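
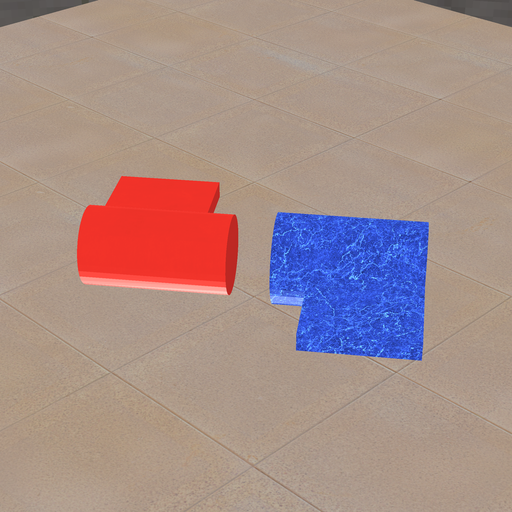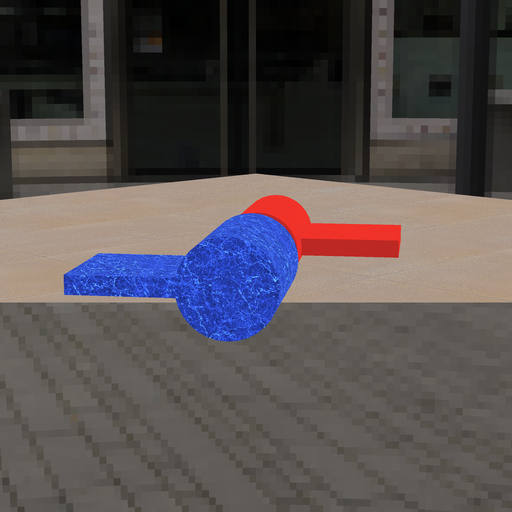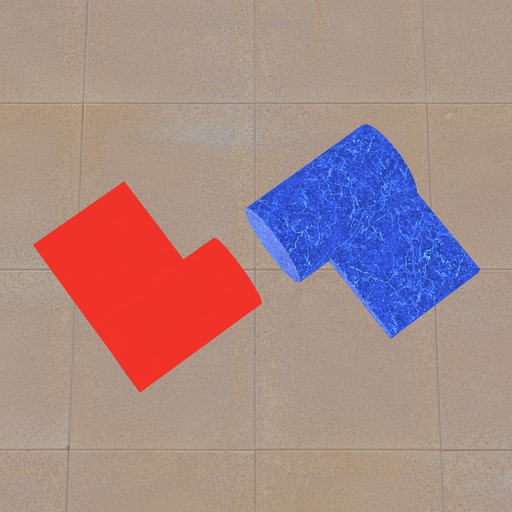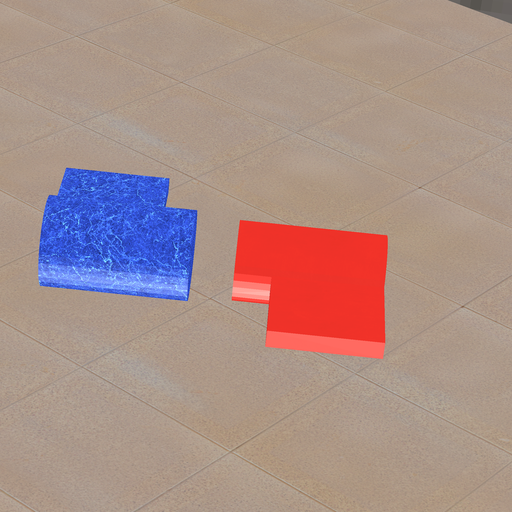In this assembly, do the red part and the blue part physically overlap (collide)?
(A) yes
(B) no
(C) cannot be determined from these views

(B) no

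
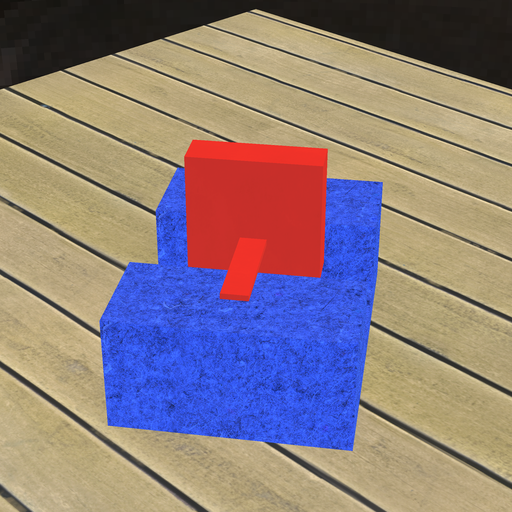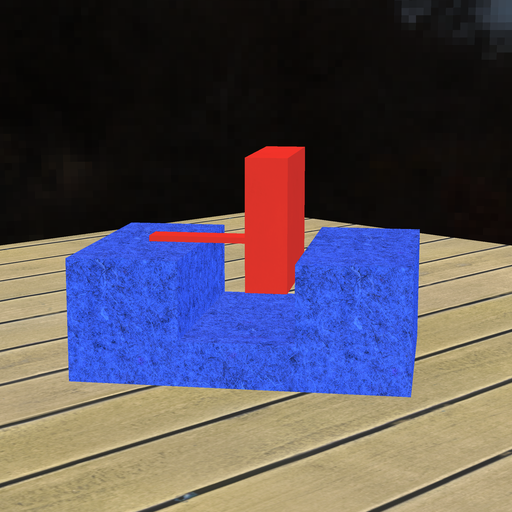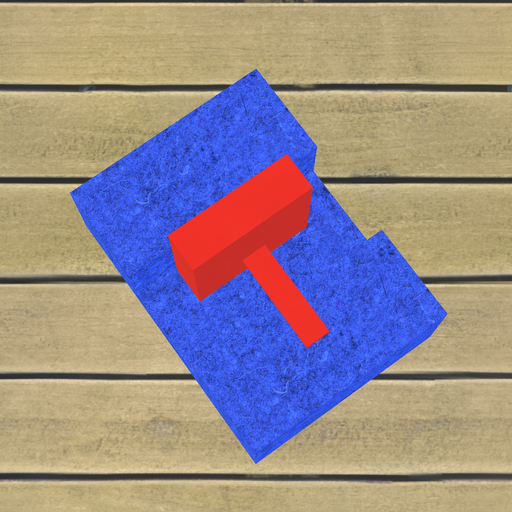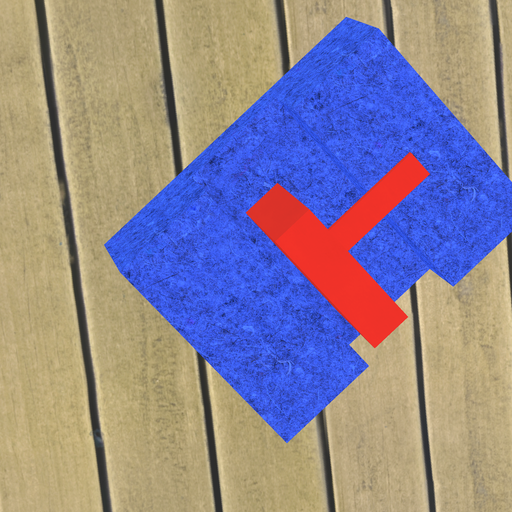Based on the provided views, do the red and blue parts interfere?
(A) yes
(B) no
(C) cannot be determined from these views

(B) no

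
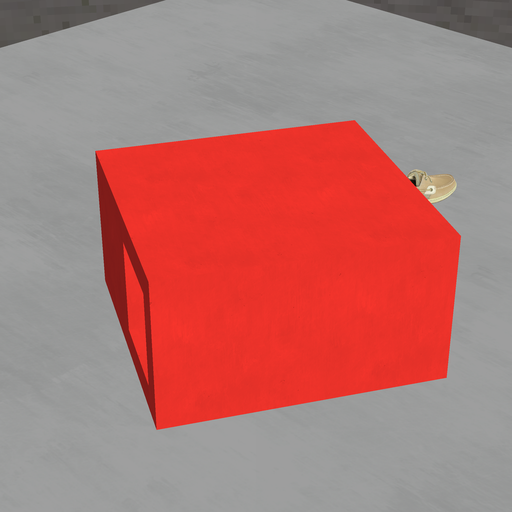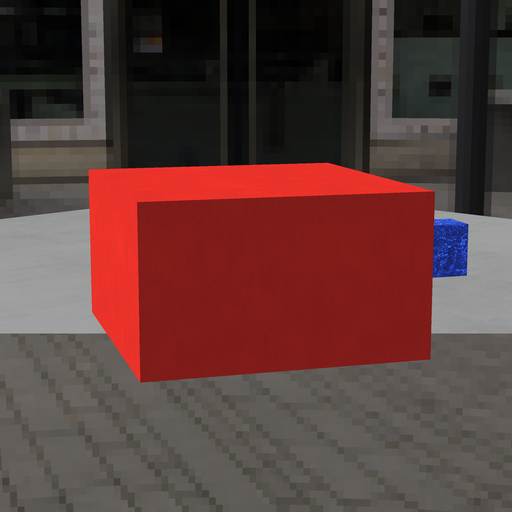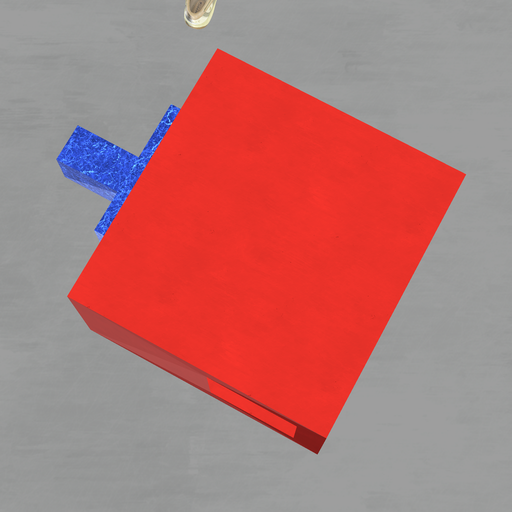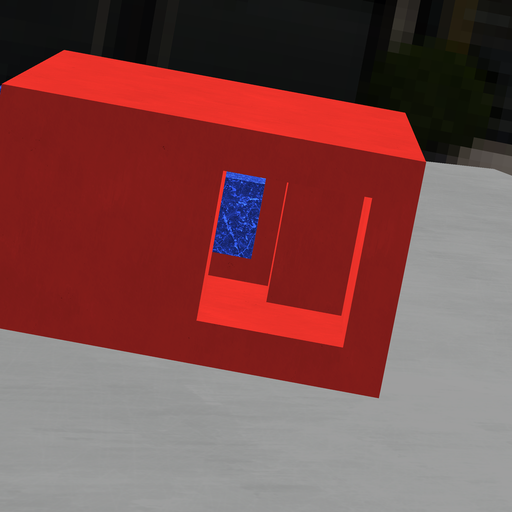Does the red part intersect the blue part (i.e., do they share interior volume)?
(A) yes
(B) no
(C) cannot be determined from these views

(B) no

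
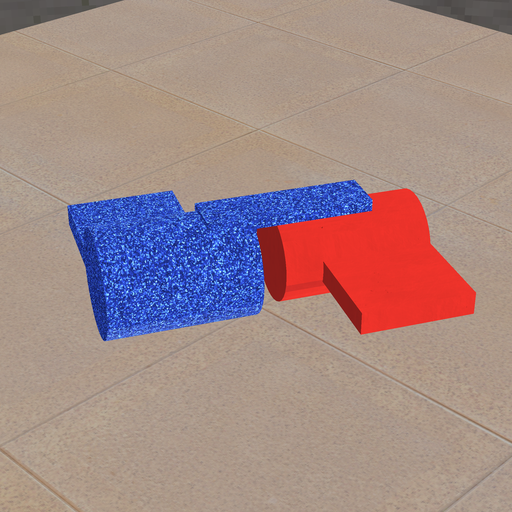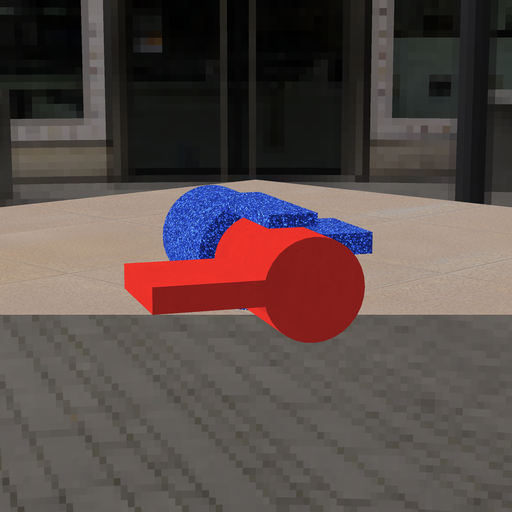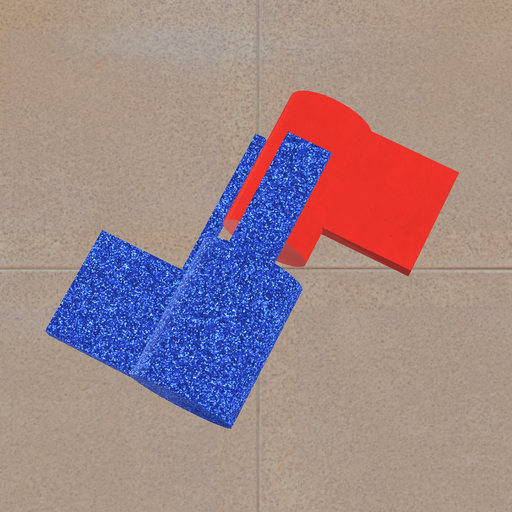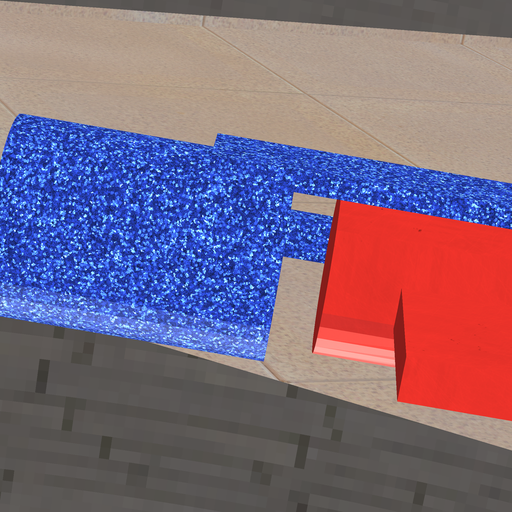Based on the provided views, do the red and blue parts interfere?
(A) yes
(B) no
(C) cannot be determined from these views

(B) no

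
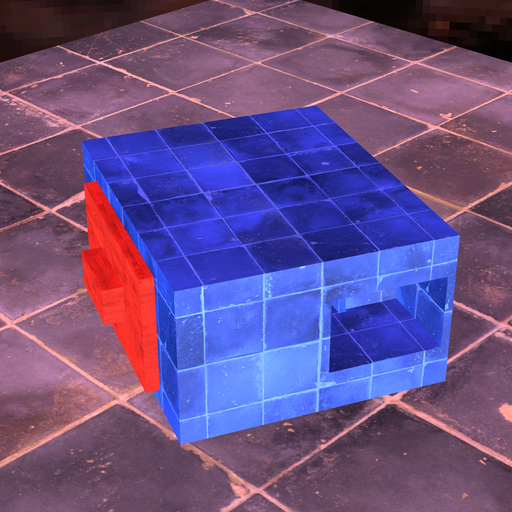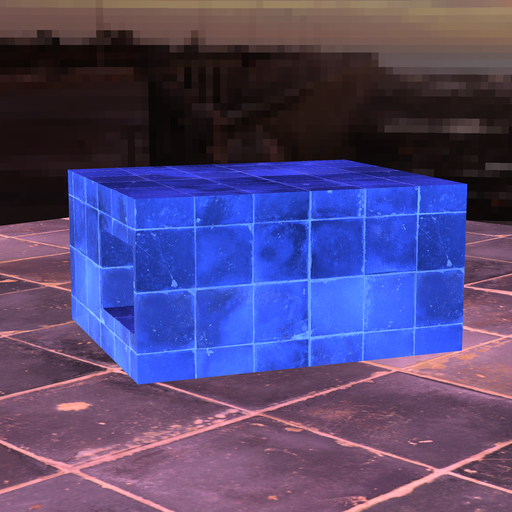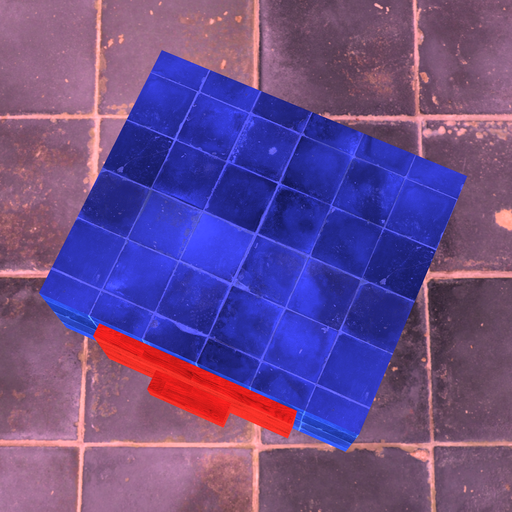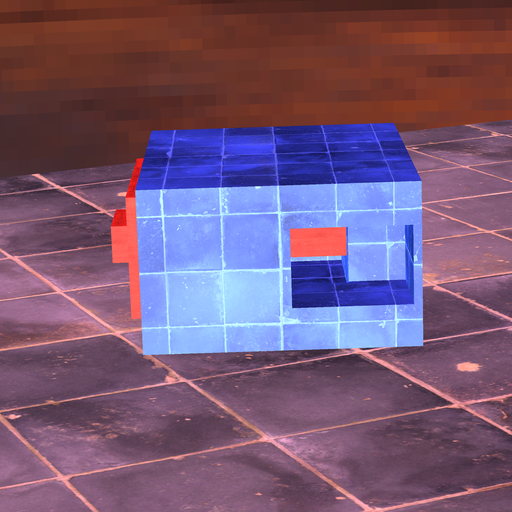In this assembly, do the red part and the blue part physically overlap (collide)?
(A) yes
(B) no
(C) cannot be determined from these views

(A) yes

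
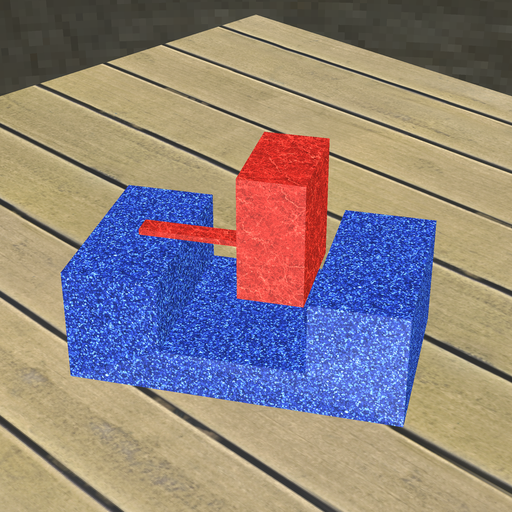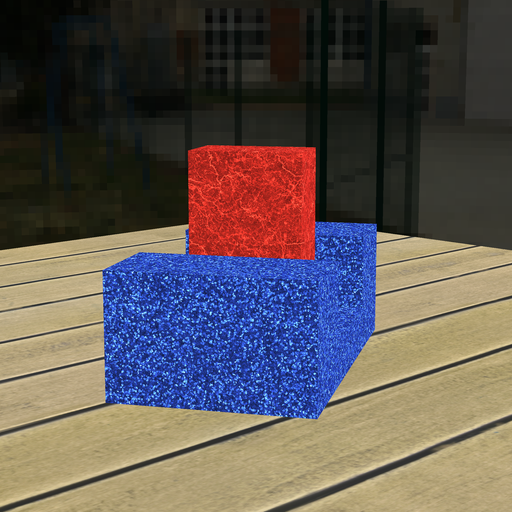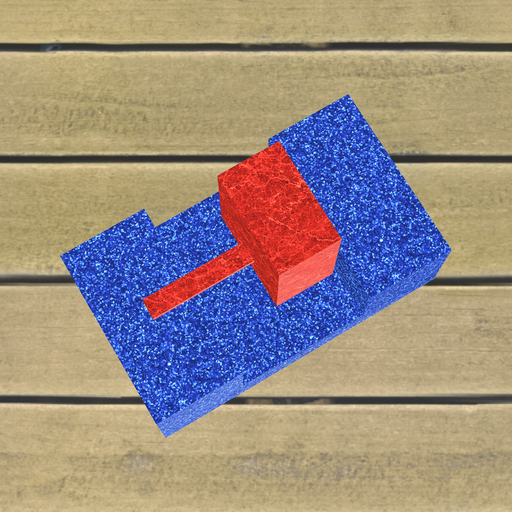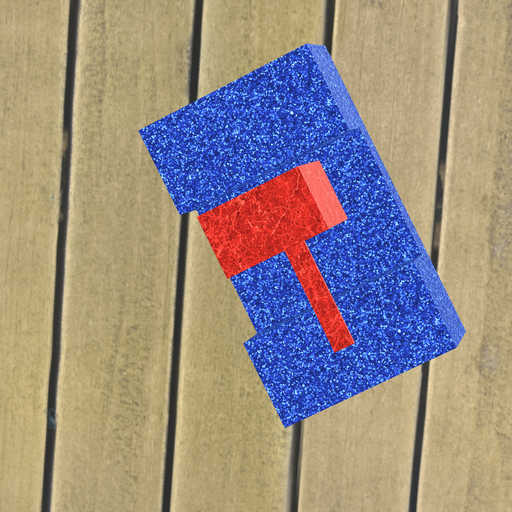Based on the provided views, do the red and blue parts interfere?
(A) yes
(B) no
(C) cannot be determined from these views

(B) no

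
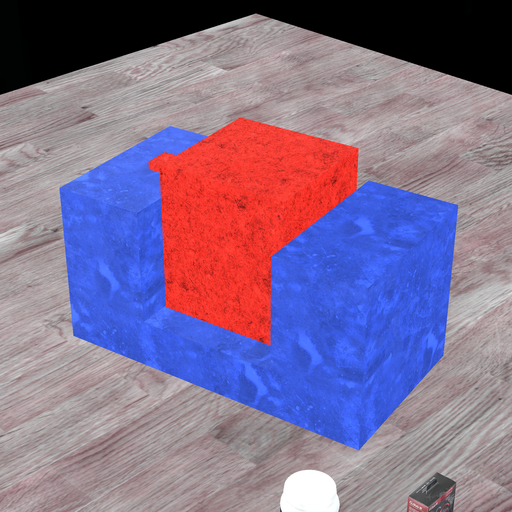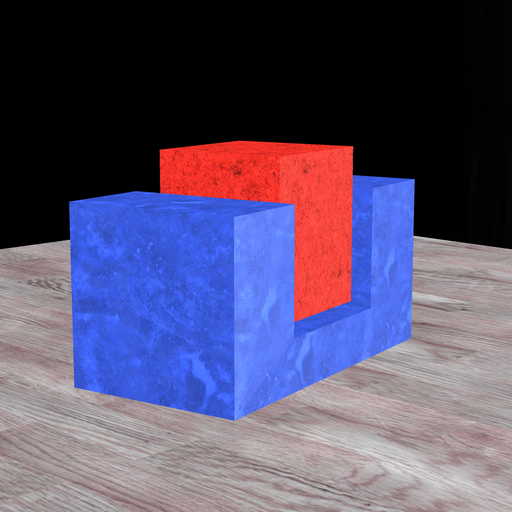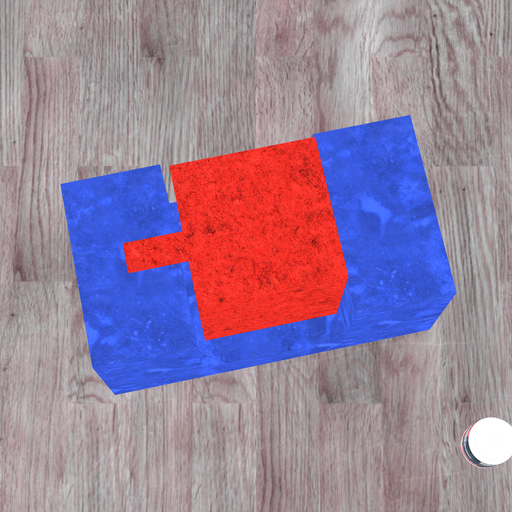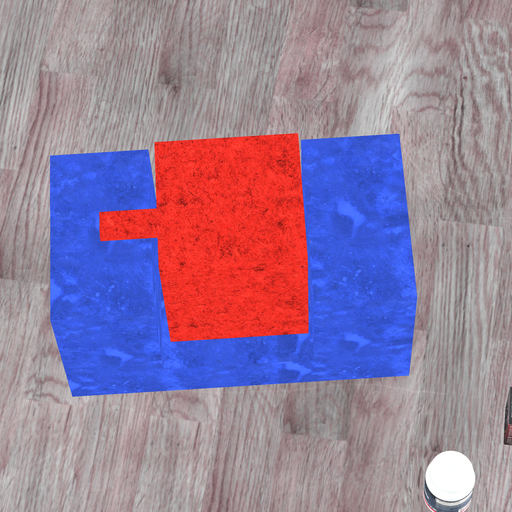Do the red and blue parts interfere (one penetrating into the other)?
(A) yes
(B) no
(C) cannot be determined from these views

(B) no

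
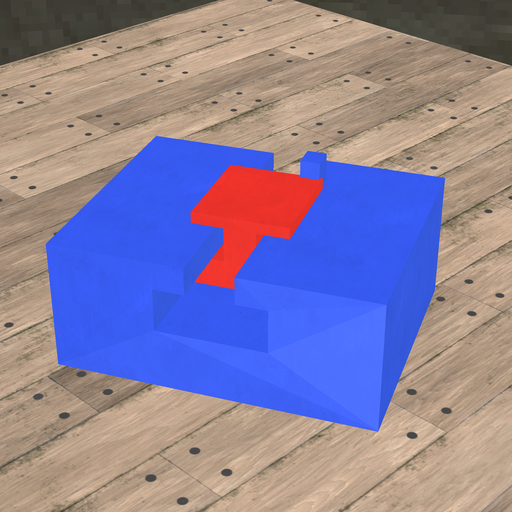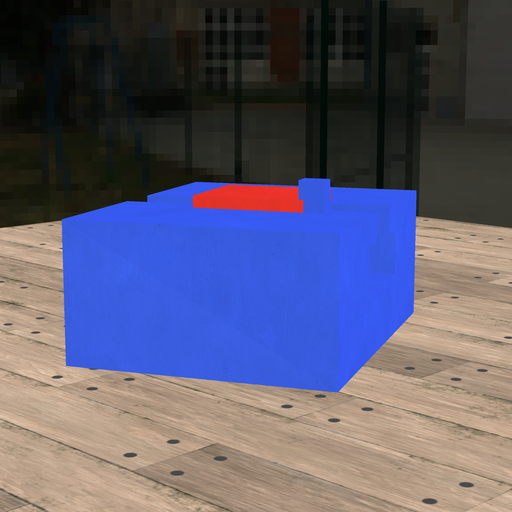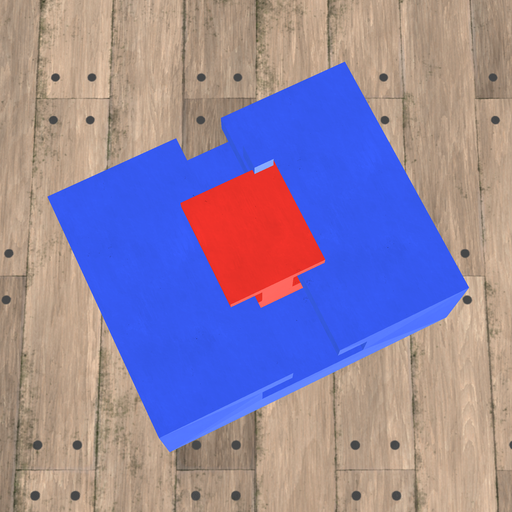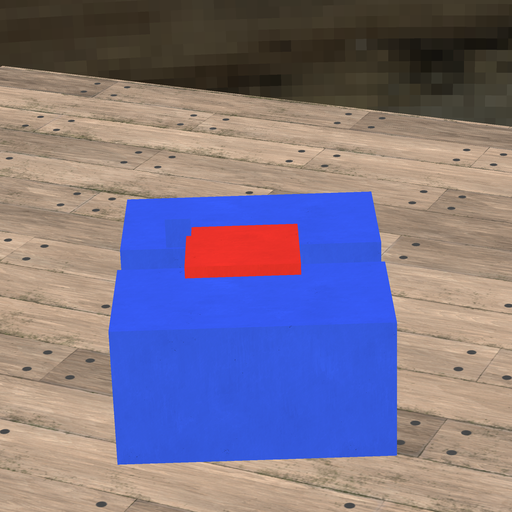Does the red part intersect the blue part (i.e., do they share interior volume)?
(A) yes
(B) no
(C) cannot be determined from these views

(A) yes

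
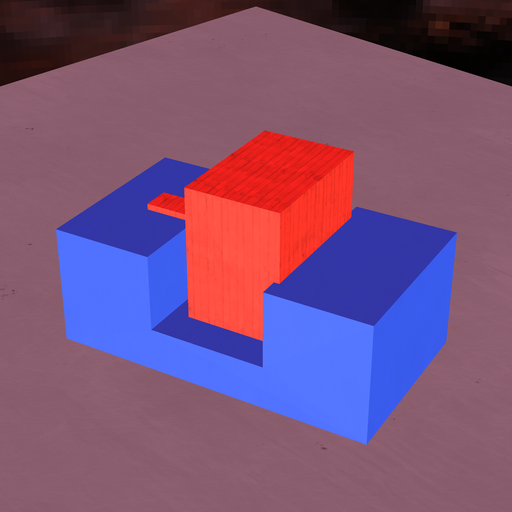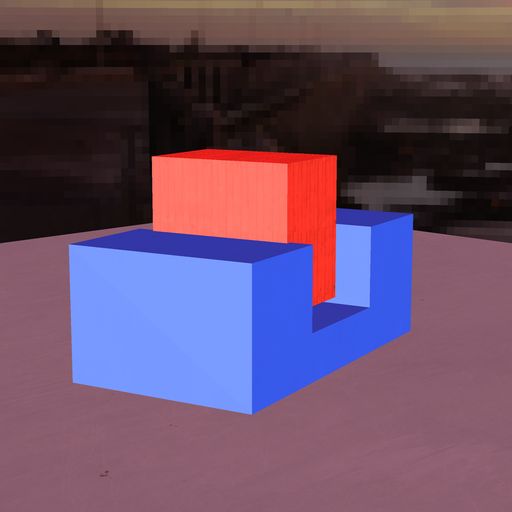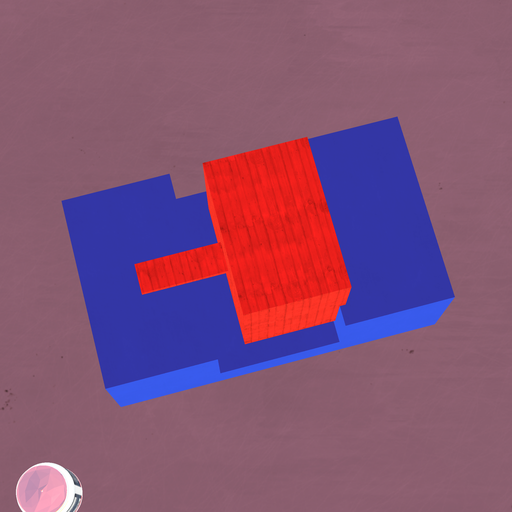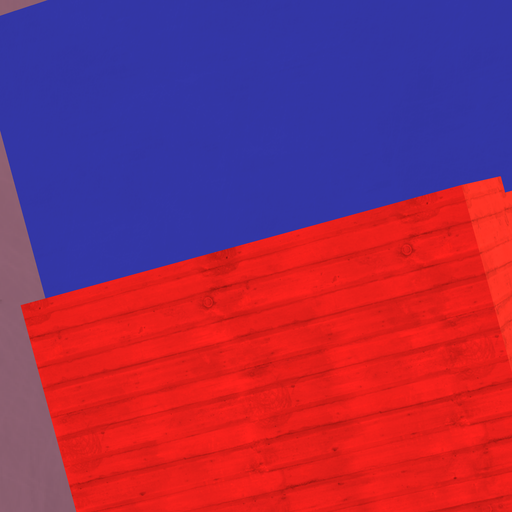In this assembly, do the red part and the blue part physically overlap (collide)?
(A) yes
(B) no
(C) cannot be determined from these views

(A) yes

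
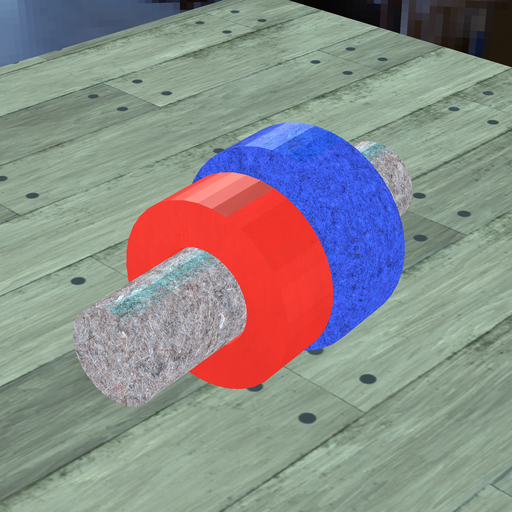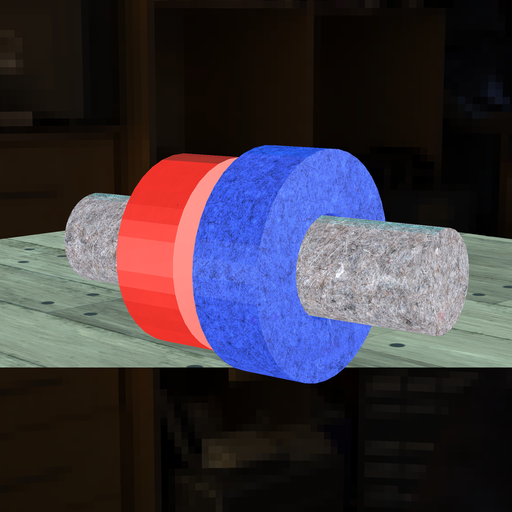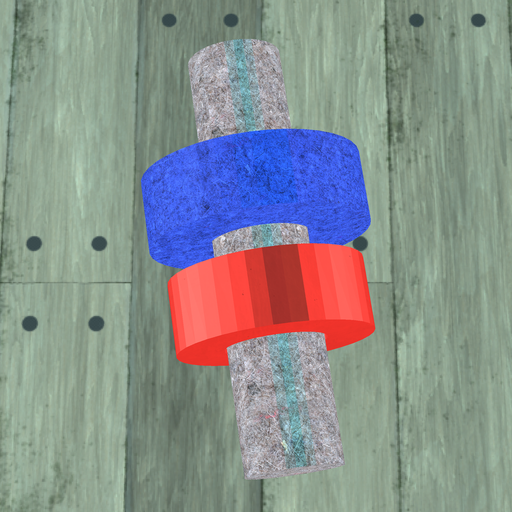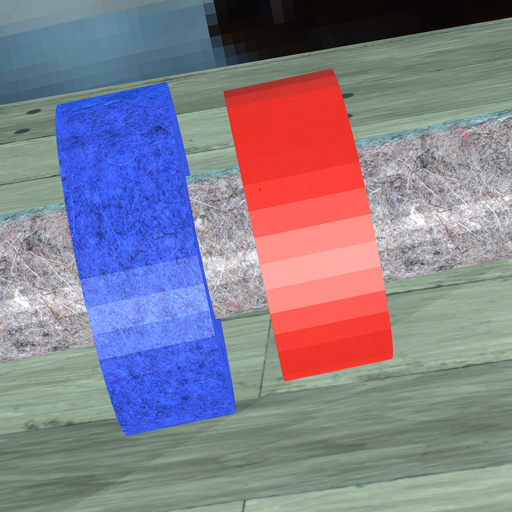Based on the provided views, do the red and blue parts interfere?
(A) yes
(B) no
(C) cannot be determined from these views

(B) no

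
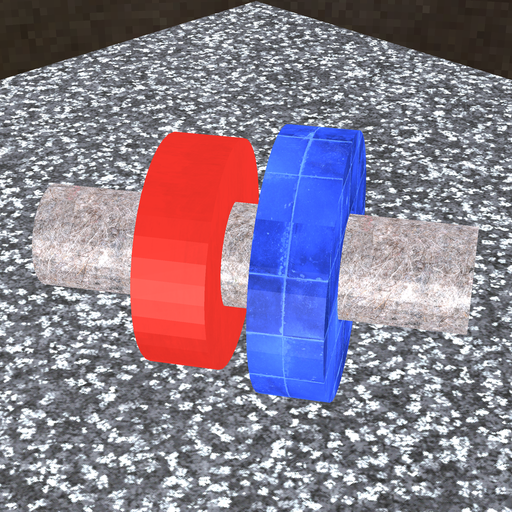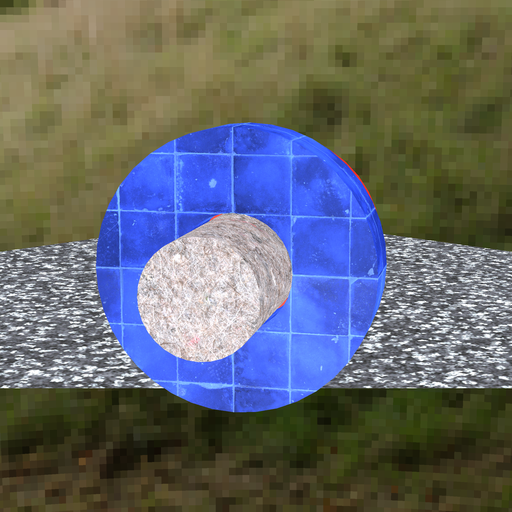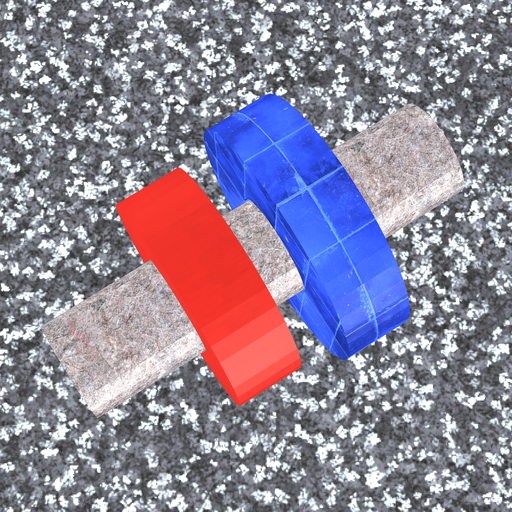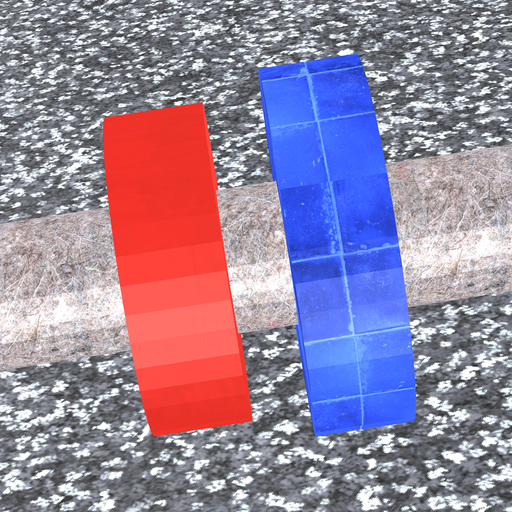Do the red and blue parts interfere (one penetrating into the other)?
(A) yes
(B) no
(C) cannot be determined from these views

(B) no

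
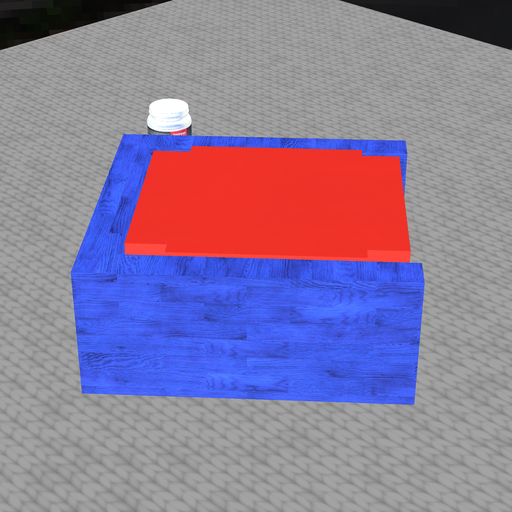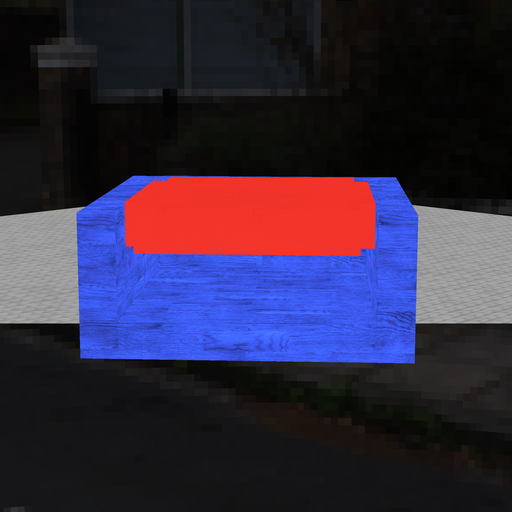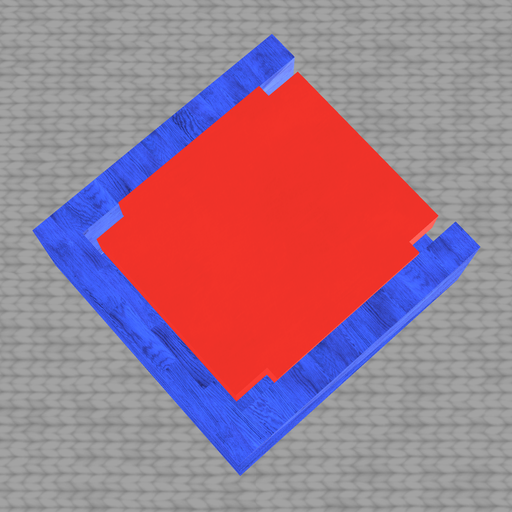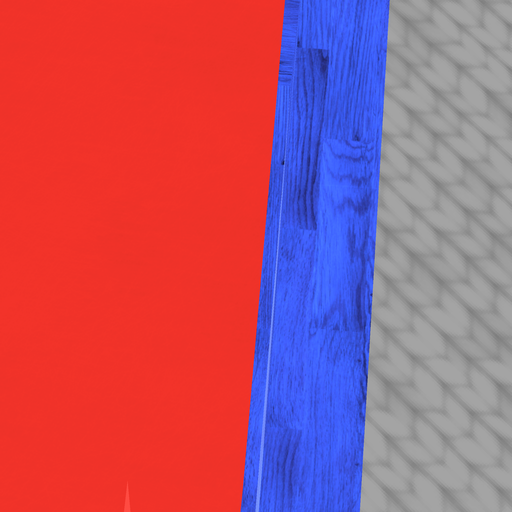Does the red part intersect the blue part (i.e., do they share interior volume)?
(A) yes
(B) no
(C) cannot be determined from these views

(B) no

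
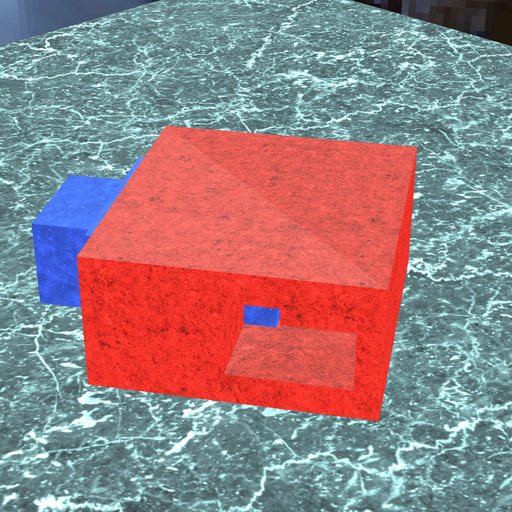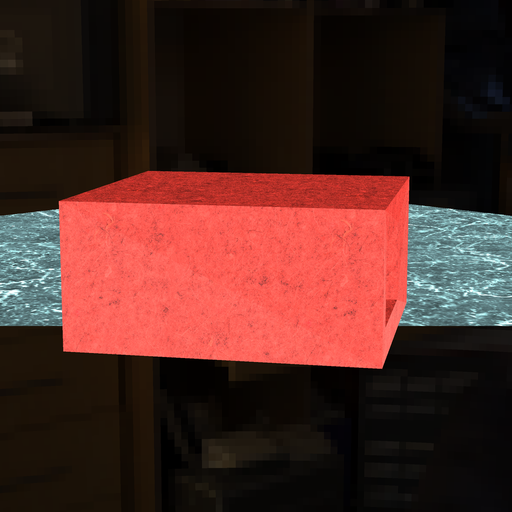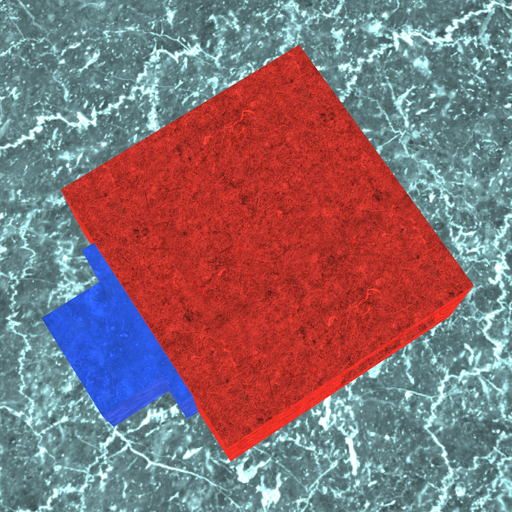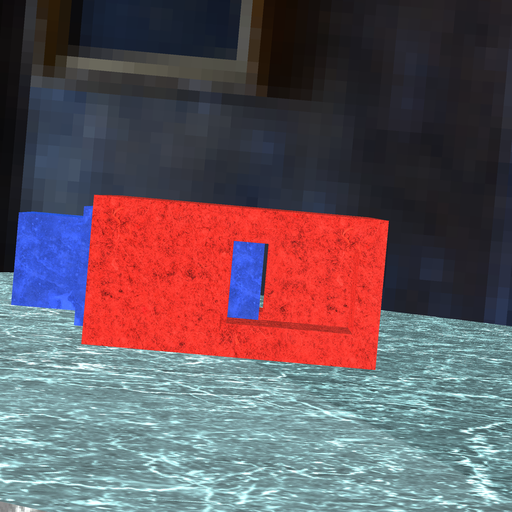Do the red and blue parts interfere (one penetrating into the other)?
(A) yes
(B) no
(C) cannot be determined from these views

(B) no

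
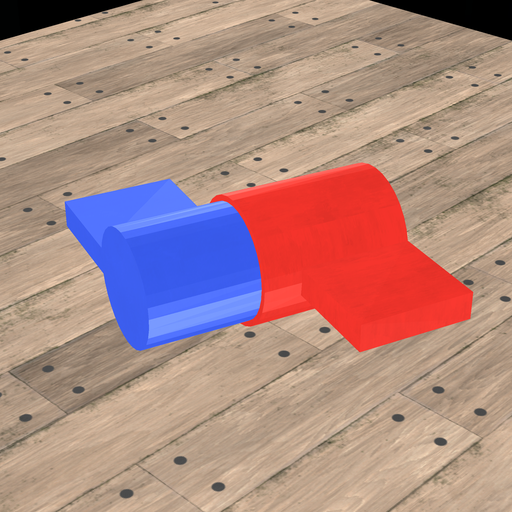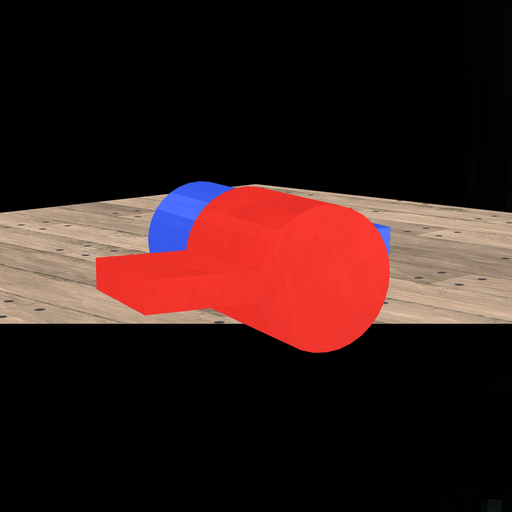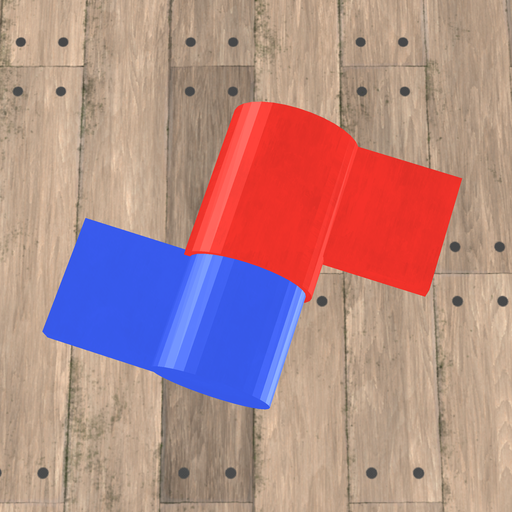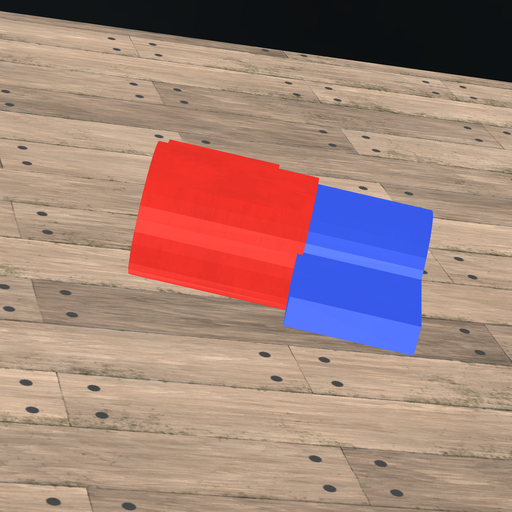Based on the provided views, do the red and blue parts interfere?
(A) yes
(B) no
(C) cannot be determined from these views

(A) yes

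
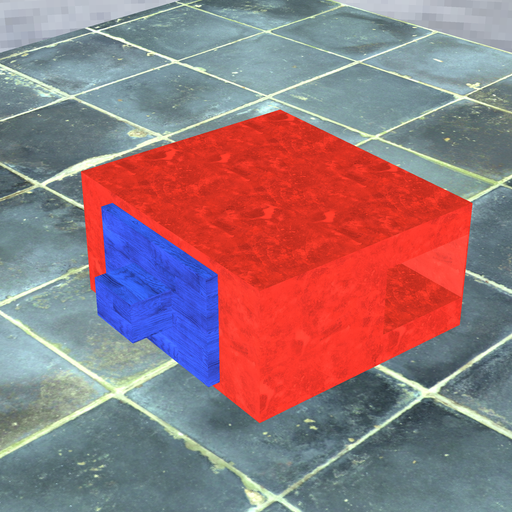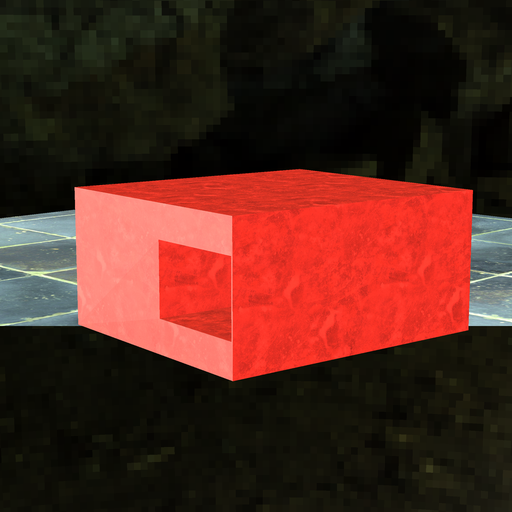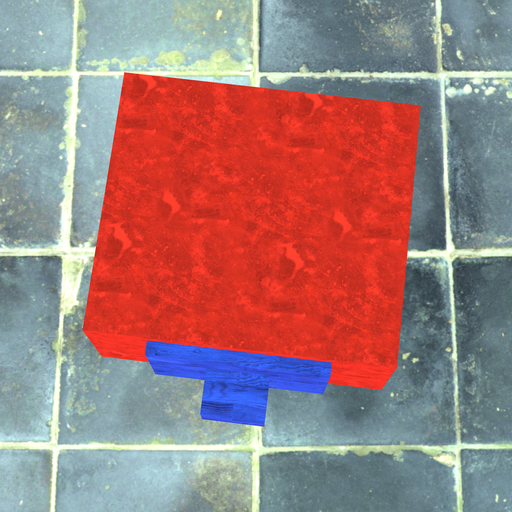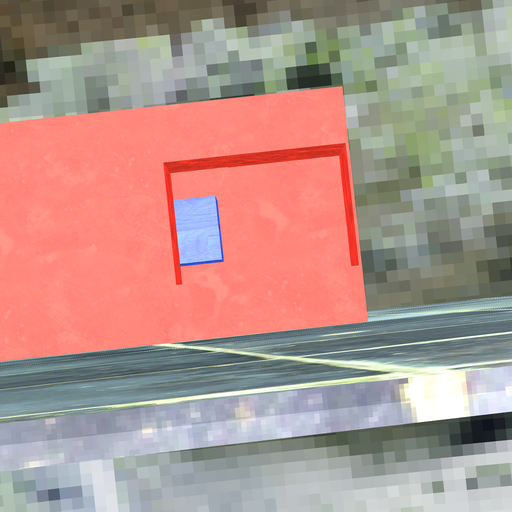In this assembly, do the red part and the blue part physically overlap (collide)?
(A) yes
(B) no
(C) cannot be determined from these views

(B) no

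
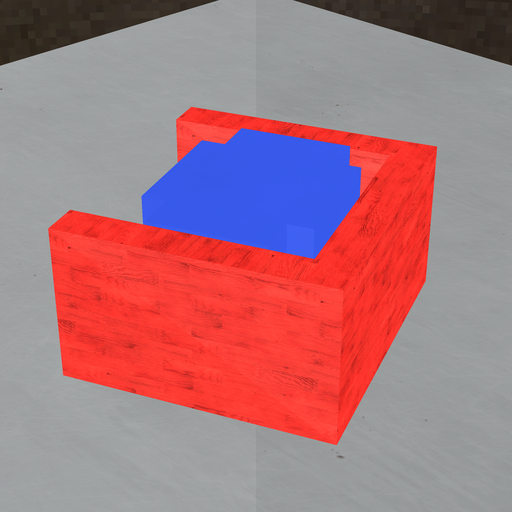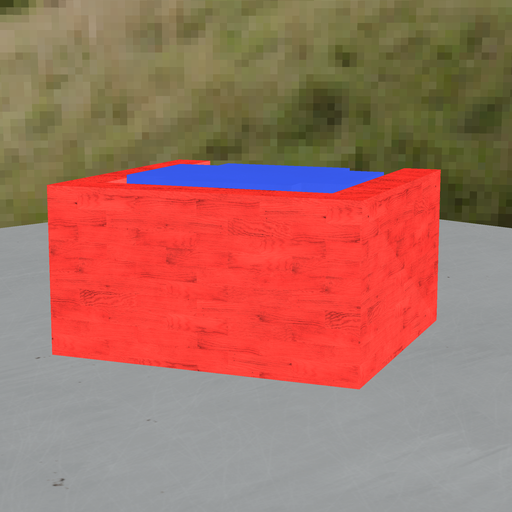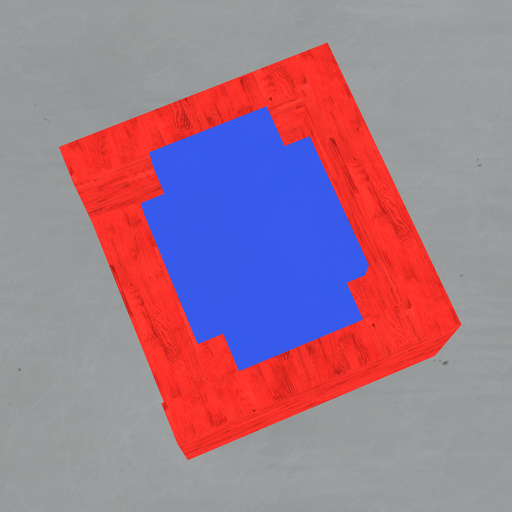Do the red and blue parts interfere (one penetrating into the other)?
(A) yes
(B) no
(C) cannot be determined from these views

(B) no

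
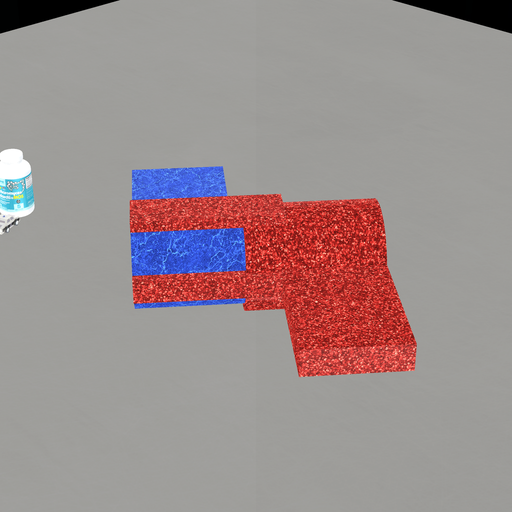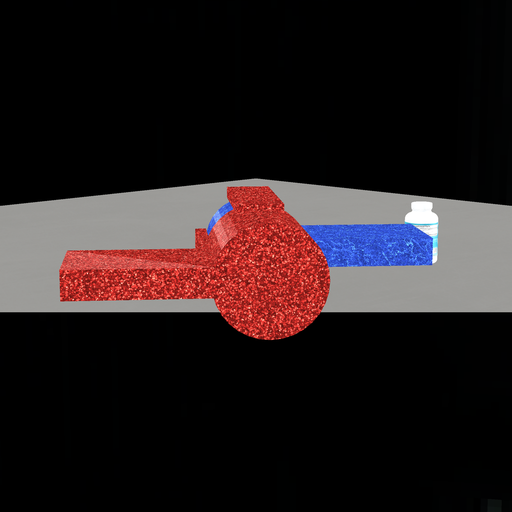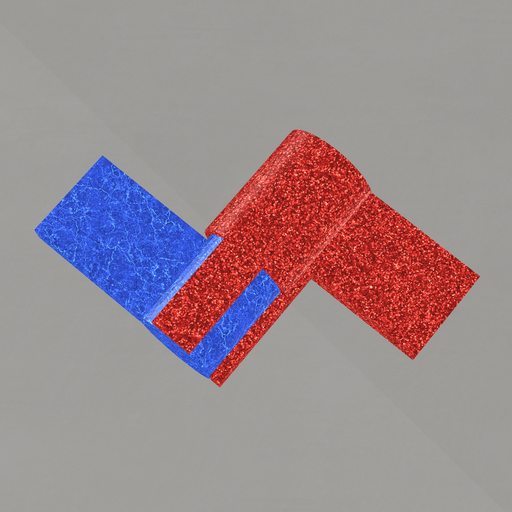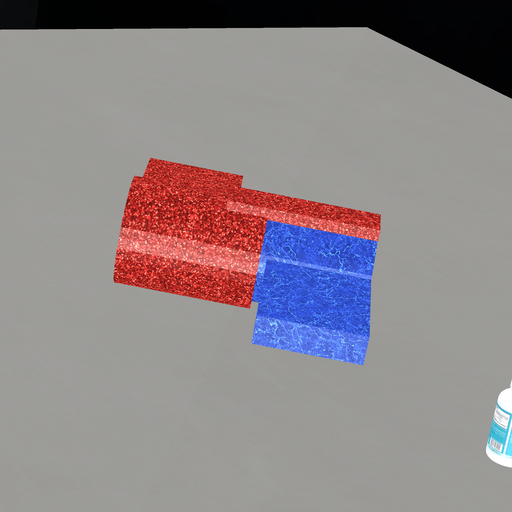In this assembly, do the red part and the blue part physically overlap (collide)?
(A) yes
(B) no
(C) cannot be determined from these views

(A) yes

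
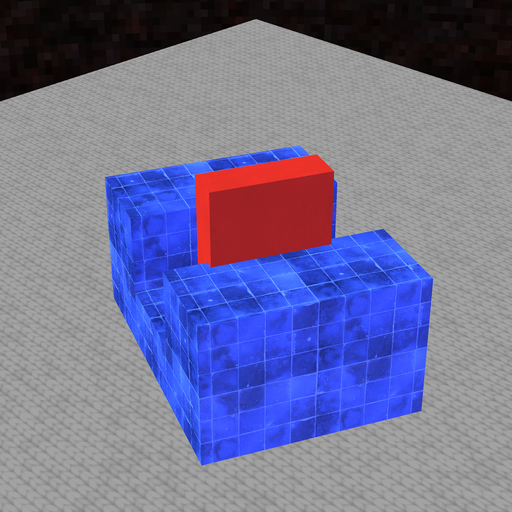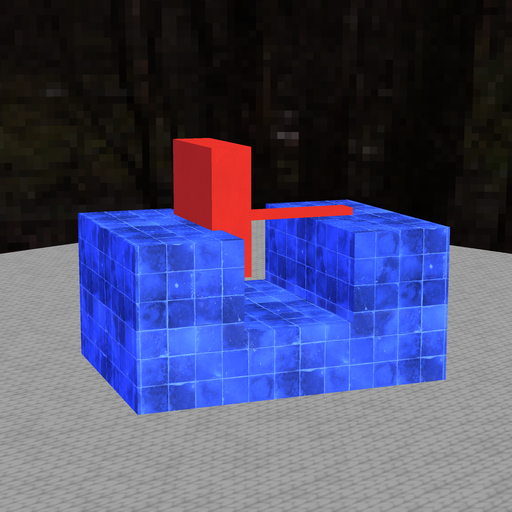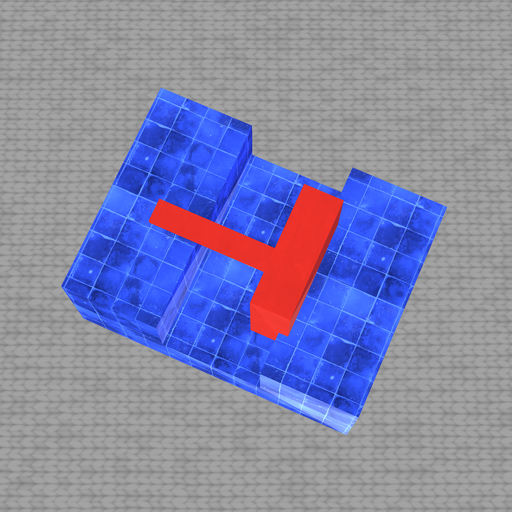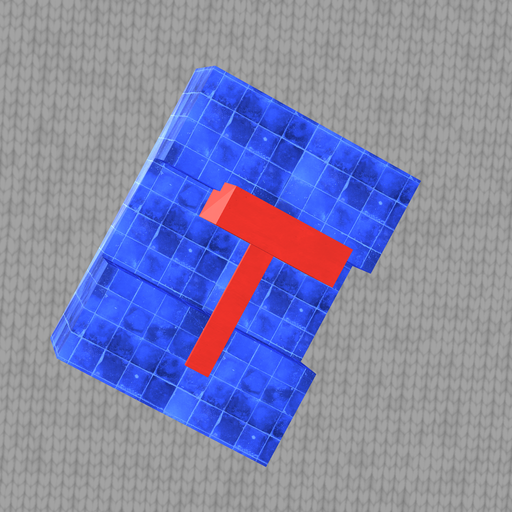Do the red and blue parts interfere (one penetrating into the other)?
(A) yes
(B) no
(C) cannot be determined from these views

(A) yes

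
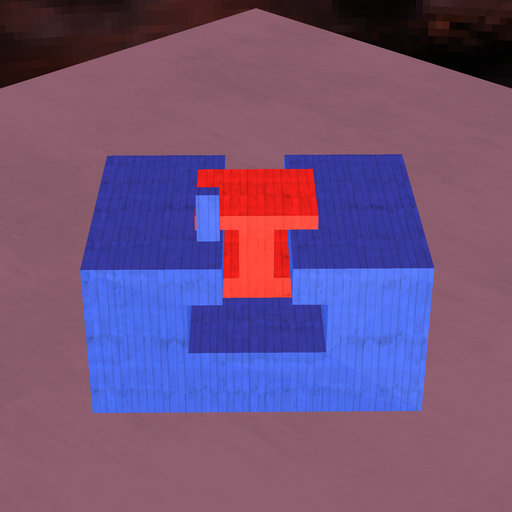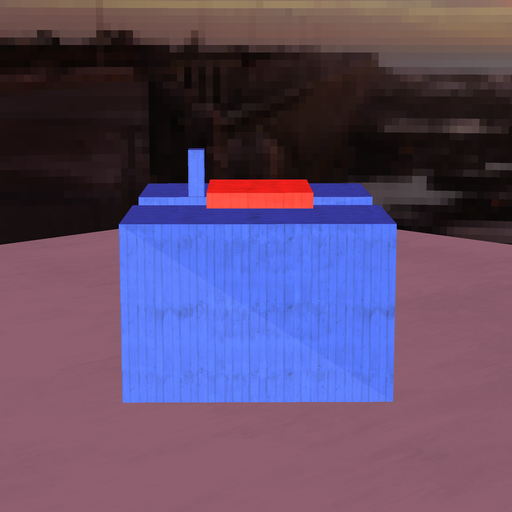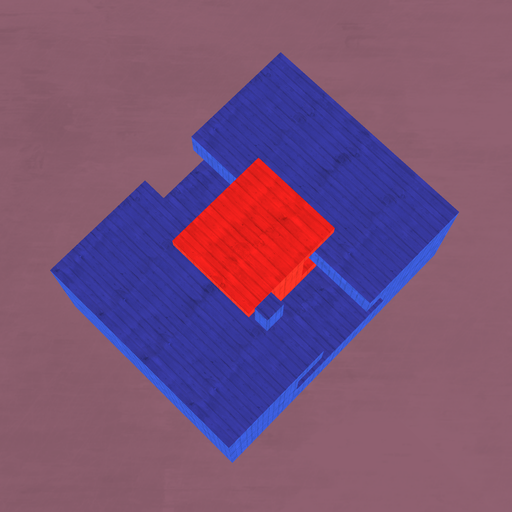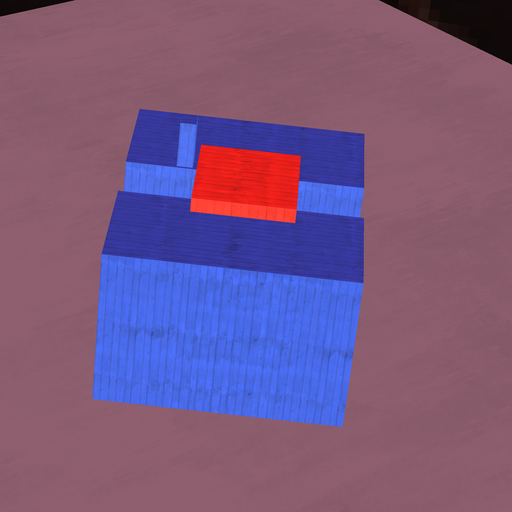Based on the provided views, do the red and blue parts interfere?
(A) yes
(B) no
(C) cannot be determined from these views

(B) no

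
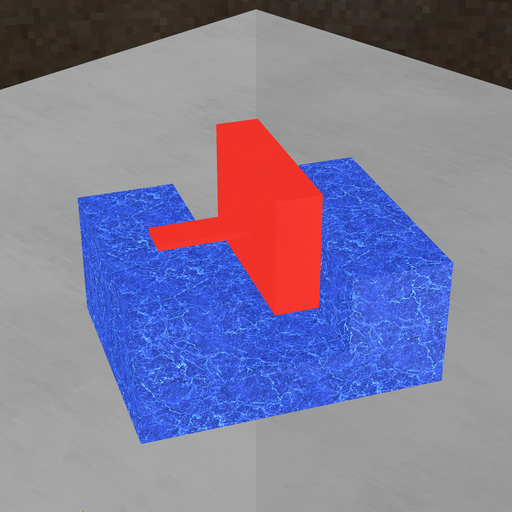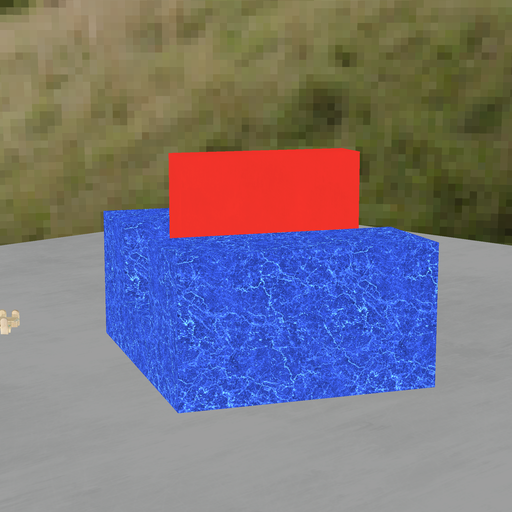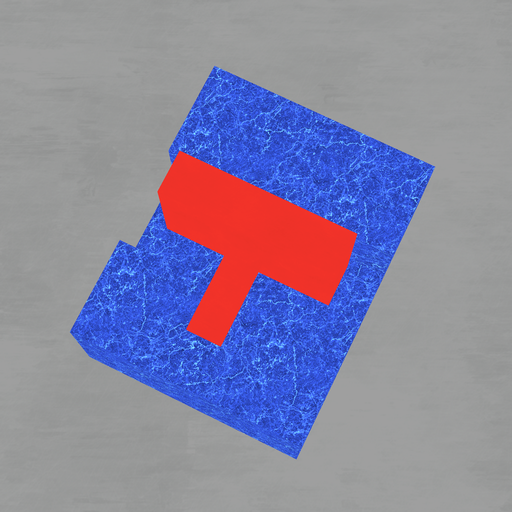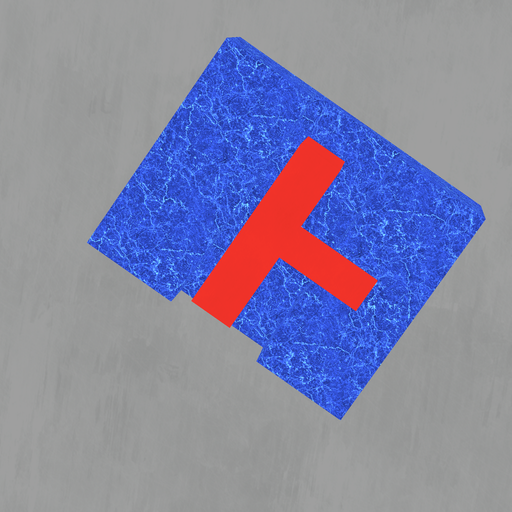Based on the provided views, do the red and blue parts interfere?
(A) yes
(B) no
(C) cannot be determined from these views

(B) no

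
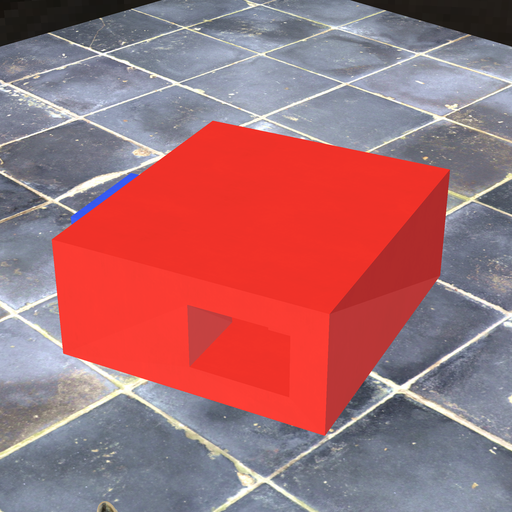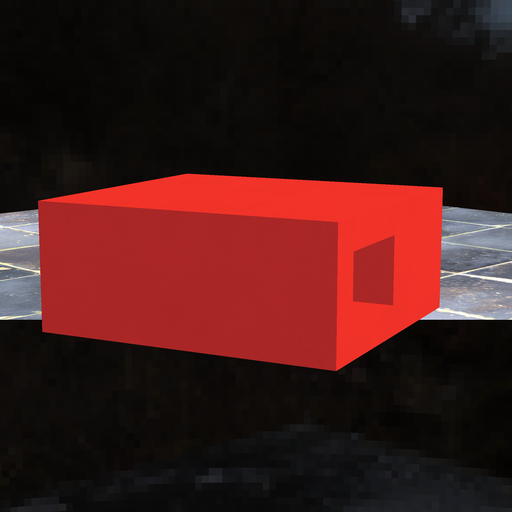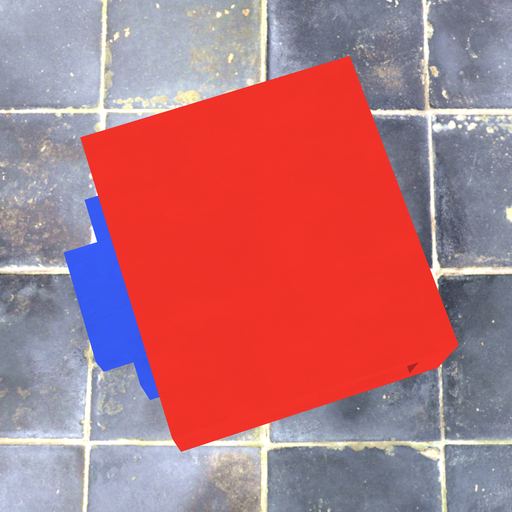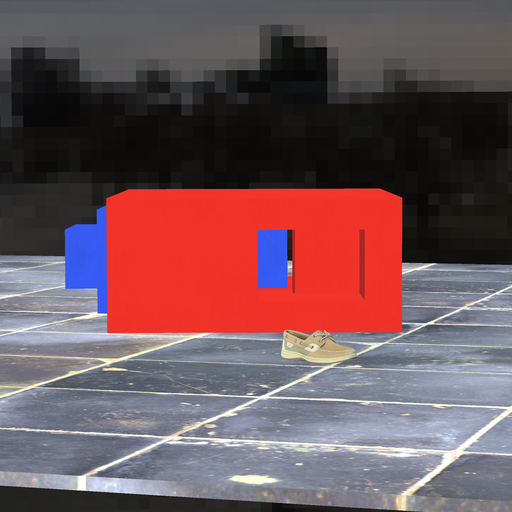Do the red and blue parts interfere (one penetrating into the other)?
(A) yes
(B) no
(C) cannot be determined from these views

(B) no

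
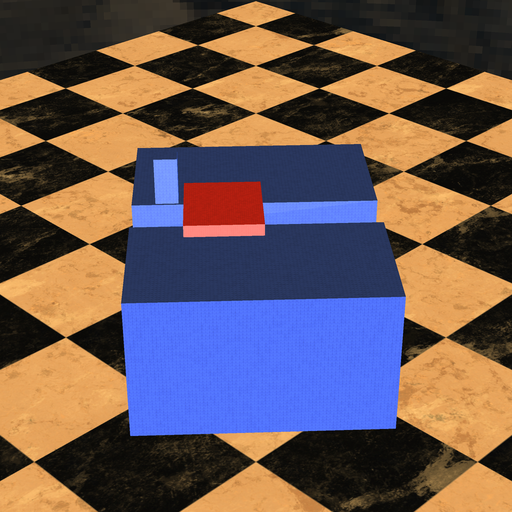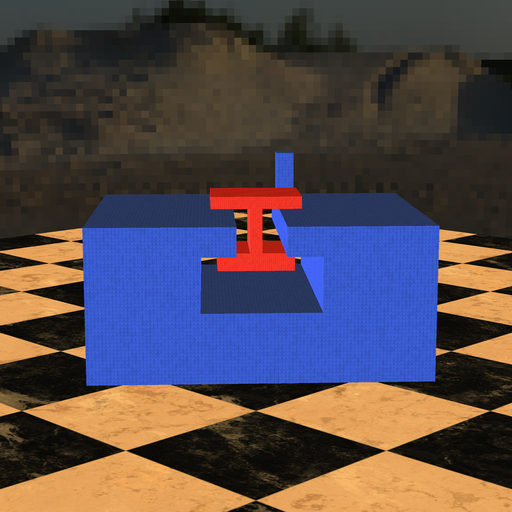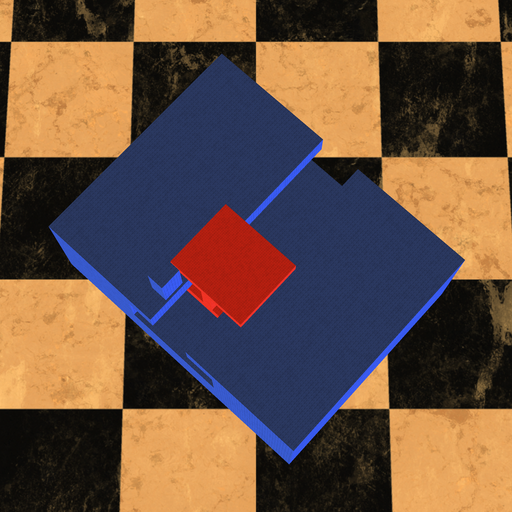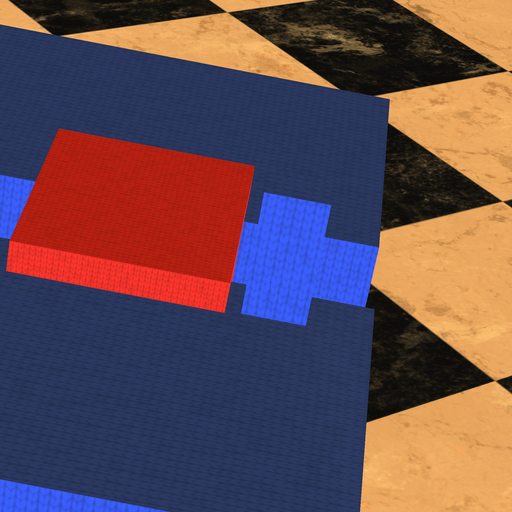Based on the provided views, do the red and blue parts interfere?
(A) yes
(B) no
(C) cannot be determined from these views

(B) no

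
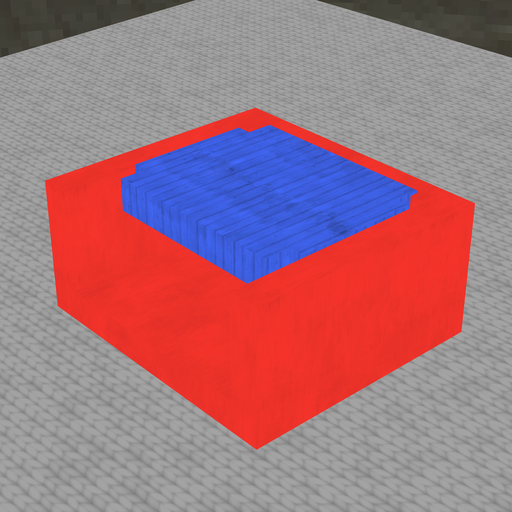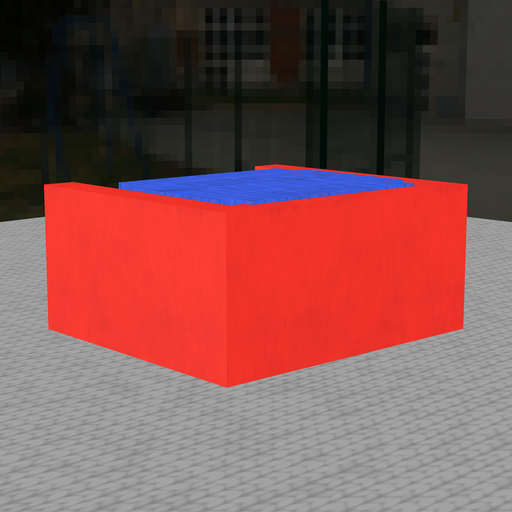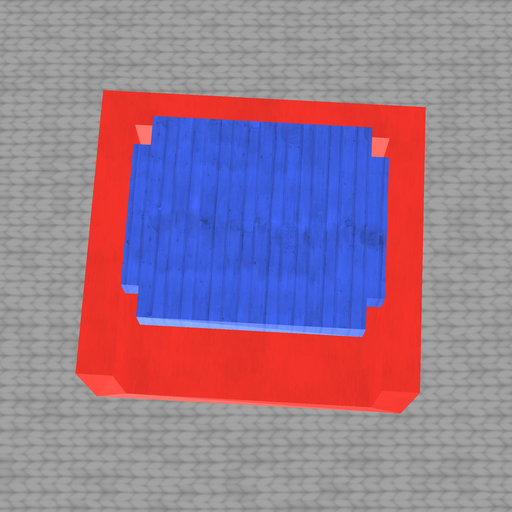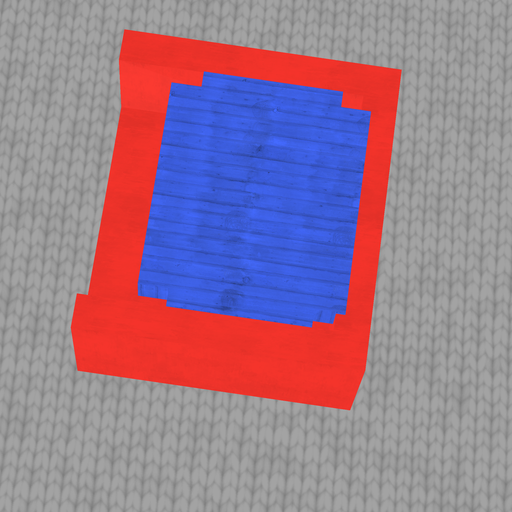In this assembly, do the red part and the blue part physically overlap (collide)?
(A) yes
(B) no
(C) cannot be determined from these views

(A) yes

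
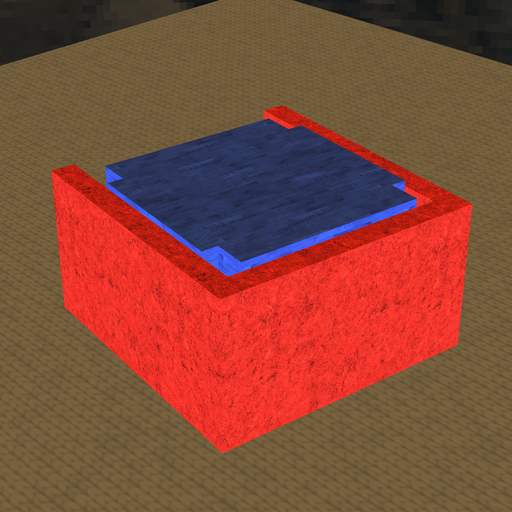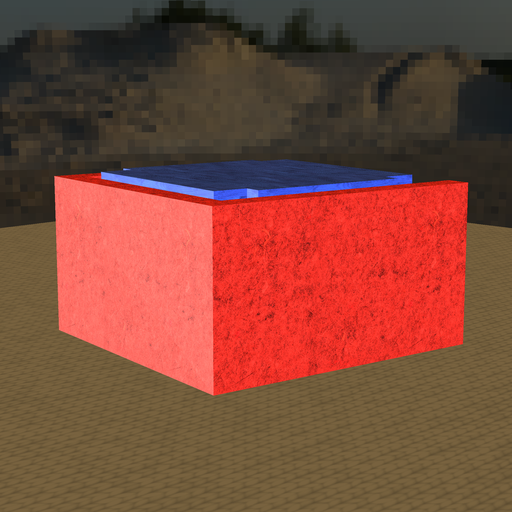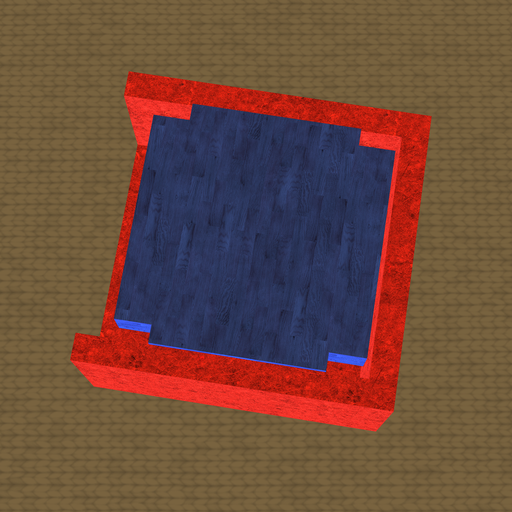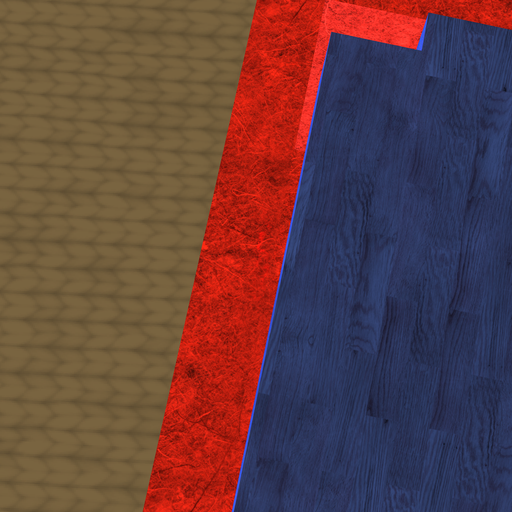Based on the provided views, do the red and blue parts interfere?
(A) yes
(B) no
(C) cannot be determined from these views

(B) no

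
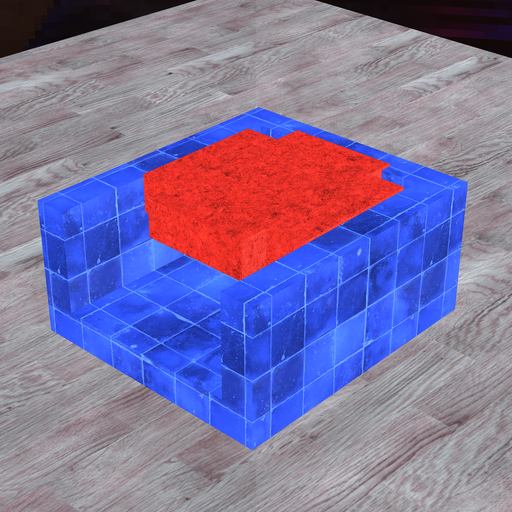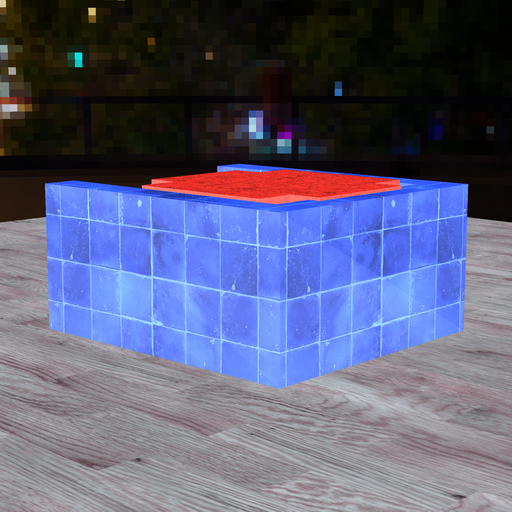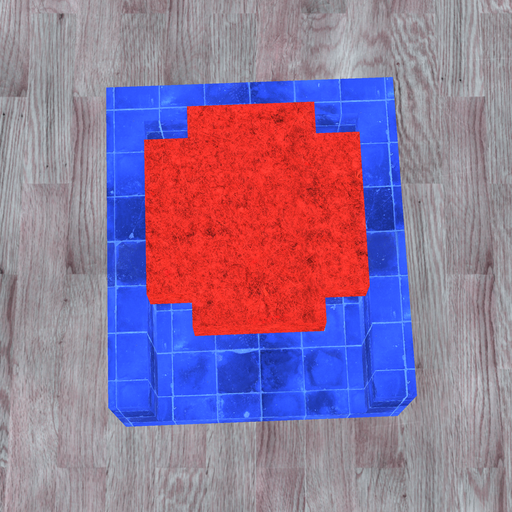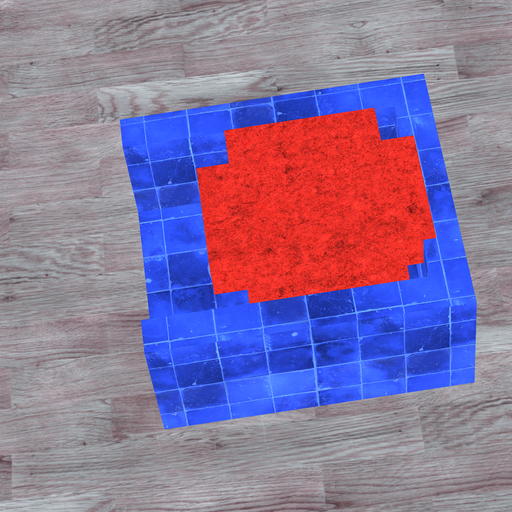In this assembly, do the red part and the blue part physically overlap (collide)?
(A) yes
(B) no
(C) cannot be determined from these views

(A) yes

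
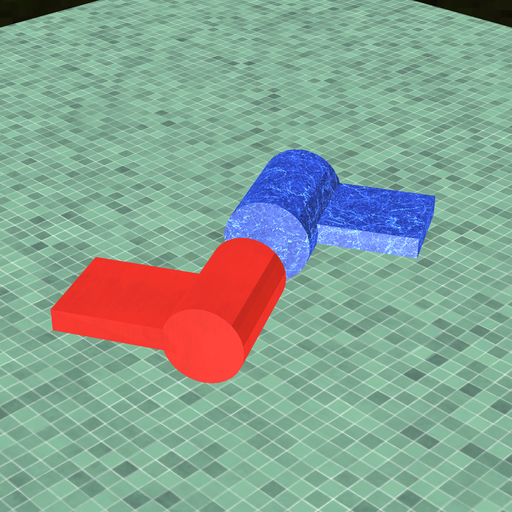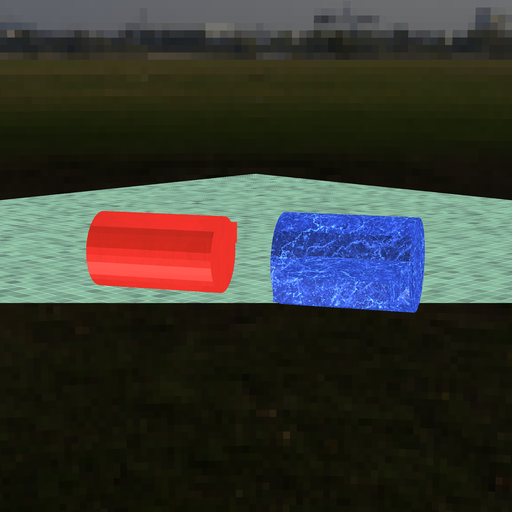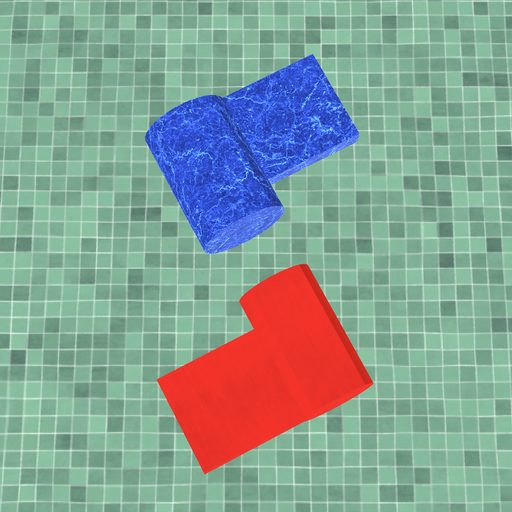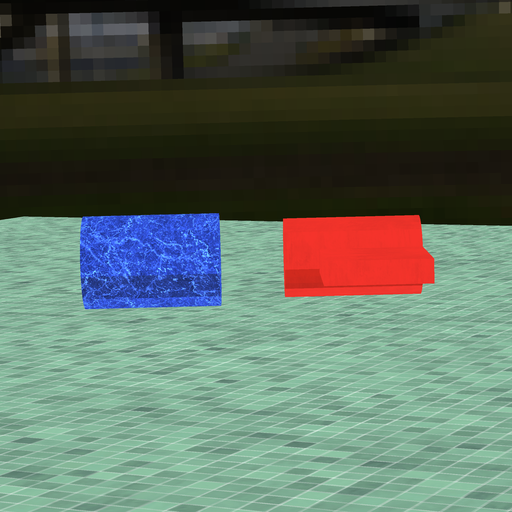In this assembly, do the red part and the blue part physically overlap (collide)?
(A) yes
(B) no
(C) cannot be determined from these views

(B) no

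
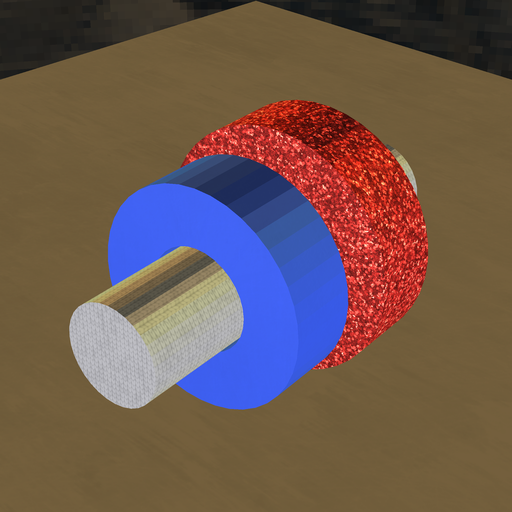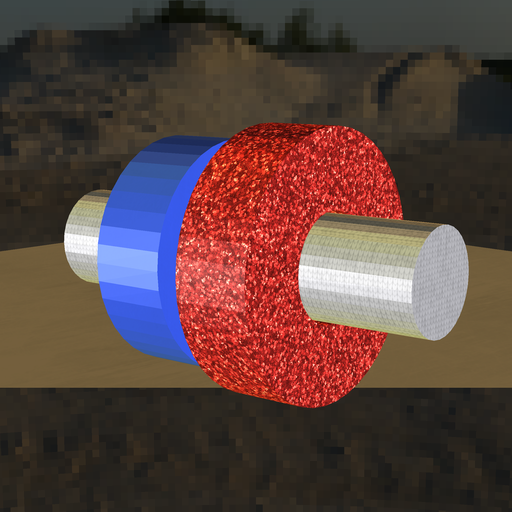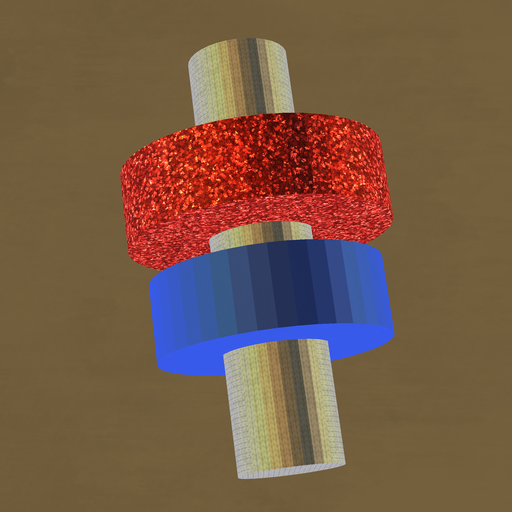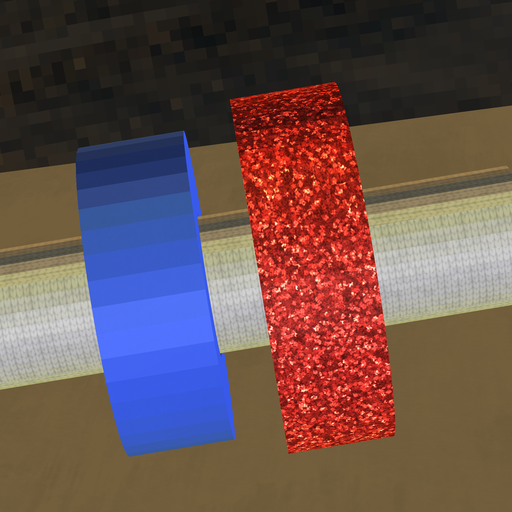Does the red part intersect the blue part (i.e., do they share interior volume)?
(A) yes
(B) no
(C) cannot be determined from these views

(B) no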